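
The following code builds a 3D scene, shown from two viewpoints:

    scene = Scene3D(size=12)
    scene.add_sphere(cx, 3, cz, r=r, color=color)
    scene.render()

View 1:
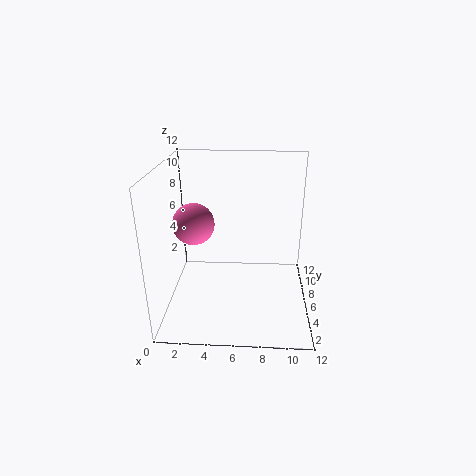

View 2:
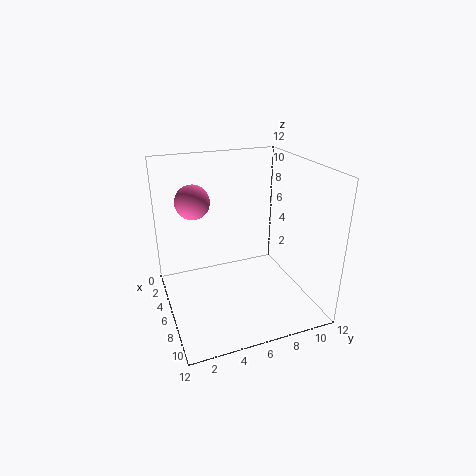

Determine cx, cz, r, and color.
cx = 3, cz = 8.5, r = 1.5, color = 'hotpink'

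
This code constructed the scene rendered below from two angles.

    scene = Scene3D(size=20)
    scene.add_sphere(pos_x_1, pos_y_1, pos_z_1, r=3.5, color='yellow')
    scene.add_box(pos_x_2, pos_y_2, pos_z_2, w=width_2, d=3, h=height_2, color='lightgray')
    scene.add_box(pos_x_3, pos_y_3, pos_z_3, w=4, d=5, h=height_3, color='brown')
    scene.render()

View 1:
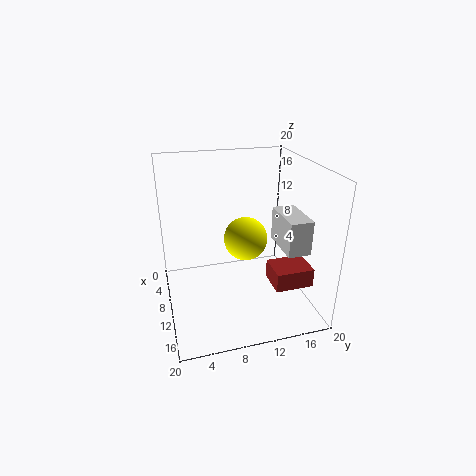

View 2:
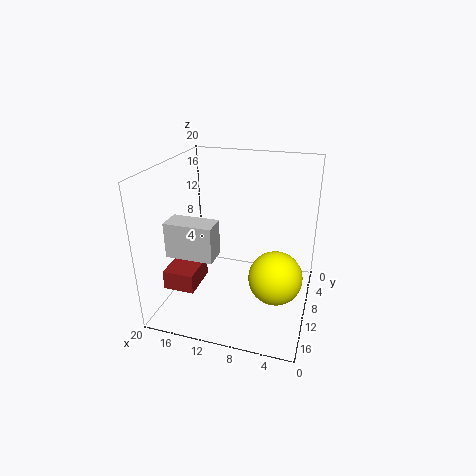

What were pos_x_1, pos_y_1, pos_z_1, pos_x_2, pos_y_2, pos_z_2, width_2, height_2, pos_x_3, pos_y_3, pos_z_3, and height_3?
pos_x_1 = 4, pos_y_1 = 13, pos_z_1 = 6.5, pos_x_2 = 11, pos_y_2 = 14.5, pos_z_2 = 10, width_2 = 6, height_2 = 4.5, pos_x_3 = 13.5, pos_y_3 = 13, pos_z_3 = 5.5, height_3 = 2.5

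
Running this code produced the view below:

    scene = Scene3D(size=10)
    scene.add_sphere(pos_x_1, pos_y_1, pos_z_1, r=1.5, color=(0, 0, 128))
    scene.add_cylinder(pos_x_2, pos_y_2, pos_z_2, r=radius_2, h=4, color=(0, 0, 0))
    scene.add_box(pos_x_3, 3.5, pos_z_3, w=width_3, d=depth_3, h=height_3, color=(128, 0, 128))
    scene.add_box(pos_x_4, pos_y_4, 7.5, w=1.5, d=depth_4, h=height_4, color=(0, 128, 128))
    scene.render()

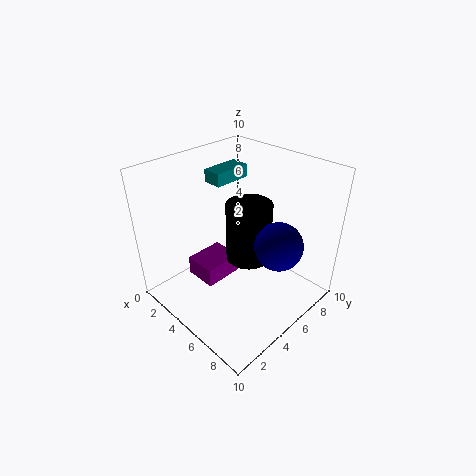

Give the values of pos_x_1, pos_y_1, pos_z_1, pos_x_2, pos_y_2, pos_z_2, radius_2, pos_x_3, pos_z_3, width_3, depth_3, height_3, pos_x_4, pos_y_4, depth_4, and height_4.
pos_x_1 = 8.5
pos_y_1 = 5
pos_z_1 = 6
pos_x_2 = 6
pos_y_2 = 5
pos_z_2 = 4
radius_2 = 1.5
pos_x_3 = 1
pos_z_3 = 0.5
width_3 = 2.5
depth_3 = 3
height_3 = 1.5
pos_x_4 = 0.5
pos_y_4 = 6
depth_4 = 3
height_4 = 1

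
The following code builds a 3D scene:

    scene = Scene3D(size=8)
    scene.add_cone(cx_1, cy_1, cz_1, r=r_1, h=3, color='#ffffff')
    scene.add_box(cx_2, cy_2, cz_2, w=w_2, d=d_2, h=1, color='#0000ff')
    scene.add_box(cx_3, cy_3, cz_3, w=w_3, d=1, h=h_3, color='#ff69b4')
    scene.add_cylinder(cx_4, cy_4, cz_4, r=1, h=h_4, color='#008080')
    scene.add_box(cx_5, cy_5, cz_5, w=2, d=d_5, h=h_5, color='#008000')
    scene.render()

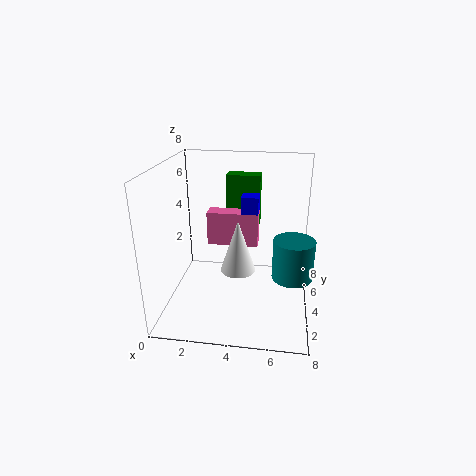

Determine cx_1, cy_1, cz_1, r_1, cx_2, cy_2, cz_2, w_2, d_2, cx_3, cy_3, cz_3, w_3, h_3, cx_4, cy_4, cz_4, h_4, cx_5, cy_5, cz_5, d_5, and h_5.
cx_1 = 4, cy_1 = 4, cz_1 = 2, r_1 = 1, cx_2 = 4, cy_2 = 5, cz_2 = 5, w_2 = 1, d_2 = 1, cx_3 = 2, cy_3 = 5, cz_3 = 3, w_3 = 3, h_3 = 2, cx_4 = 7, cy_4 = 2, cz_4 = 3, h_4 = 2, cx_5 = 3, cy_5 = 6, cz_5 = 4, d_5 = 1, h_5 = 3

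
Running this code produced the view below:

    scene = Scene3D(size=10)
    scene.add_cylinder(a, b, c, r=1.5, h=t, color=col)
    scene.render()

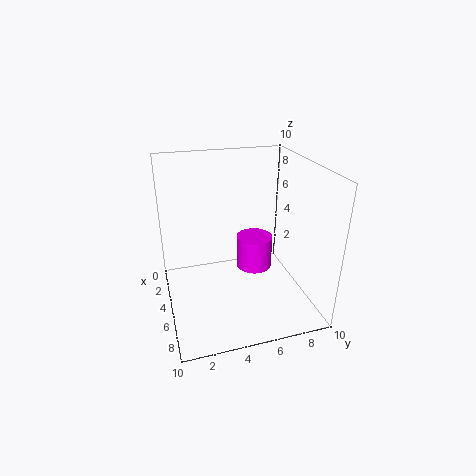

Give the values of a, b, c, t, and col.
a = 1.5; b = 7.5; c = 0.25; t = 2.75; col = 'magenta'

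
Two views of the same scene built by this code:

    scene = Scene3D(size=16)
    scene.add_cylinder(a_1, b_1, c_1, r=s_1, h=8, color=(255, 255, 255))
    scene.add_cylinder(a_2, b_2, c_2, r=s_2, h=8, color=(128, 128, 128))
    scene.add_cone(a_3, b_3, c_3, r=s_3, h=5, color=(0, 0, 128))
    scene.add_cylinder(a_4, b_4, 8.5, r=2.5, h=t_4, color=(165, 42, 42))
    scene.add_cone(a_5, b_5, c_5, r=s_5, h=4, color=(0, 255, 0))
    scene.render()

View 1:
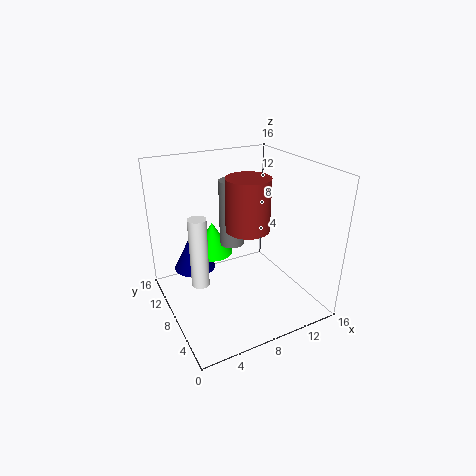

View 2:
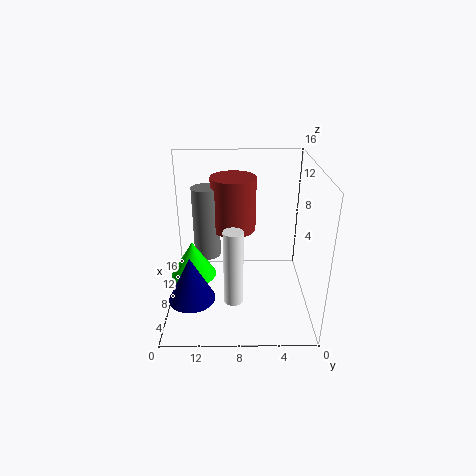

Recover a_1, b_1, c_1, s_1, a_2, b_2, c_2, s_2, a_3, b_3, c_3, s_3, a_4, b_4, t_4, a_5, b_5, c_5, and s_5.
a_1 = 3.5, b_1 = 8.5, c_1 = 3, s_1 = 1, a_2 = 9, b_2 = 11.5, c_2 = 5.5, s_2 = 1.5, a_3 = 4.5, b_3 = 13, c_3 = 2.5, s_3 = 2.5, a_4 = 9.5, b_4 = 8.5, t_4 = 6, a_5 = 7, b_5 = 13, c_5 = 4, s_5 = 2.5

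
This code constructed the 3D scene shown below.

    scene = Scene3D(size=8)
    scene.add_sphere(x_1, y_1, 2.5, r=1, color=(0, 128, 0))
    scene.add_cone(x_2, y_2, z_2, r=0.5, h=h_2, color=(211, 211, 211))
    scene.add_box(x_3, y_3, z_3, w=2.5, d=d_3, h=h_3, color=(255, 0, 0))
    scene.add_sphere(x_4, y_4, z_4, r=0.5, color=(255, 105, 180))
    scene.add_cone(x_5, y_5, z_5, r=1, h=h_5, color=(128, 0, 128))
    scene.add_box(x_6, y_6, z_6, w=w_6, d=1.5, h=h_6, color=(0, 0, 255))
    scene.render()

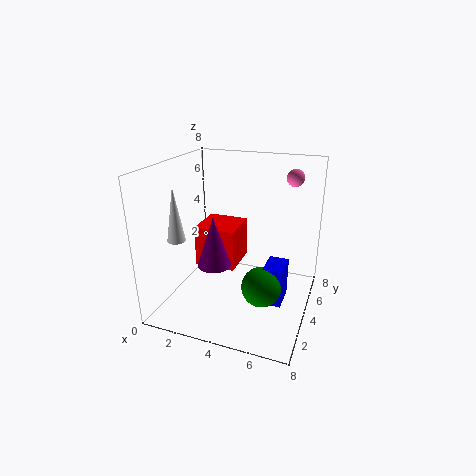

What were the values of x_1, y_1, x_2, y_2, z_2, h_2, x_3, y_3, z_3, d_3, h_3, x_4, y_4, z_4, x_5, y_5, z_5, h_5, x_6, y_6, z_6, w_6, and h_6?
x_1 = 6, y_1 = 2, x_2 = 1, y_2 = 2.5, z_2 = 4, h_2 = 3, x_3 = 1, y_3 = 4.5, z_3 = 1.5, d_3 = 2.5, h_3 = 2.5, x_4 = 6.5, y_4 = 6.5, z_4 = 7, x_5 = 2.5, y_5 = 4, z_5 = 2, h_5 = 3, x_6 = 6, y_6 = 2, z_6 = 1.5, w_6 = 1, h_6 = 2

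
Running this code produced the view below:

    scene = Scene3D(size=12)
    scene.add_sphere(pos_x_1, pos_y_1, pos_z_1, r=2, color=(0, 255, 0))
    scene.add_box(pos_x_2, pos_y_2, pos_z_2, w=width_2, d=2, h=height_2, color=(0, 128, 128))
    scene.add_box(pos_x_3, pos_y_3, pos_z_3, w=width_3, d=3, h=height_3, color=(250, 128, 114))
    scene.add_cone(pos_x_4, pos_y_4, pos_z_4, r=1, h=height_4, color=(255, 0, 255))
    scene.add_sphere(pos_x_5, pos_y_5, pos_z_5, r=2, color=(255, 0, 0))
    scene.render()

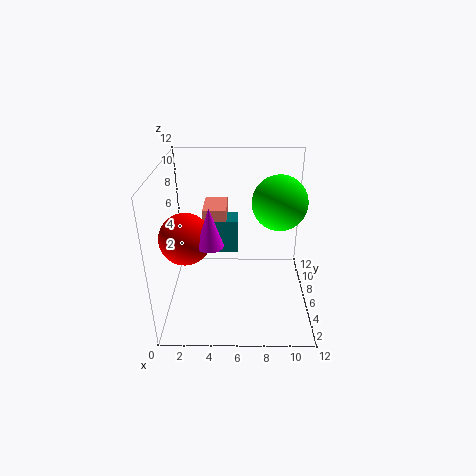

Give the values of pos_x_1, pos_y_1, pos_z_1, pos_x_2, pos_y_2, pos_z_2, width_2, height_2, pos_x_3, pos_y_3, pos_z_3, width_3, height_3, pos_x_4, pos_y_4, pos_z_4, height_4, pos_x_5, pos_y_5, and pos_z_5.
pos_x_1 = 9; pos_y_1 = 4; pos_z_1 = 10; pos_x_2 = 3; pos_y_2 = 7; pos_z_2 = 4; width_2 = 3; height_2 = 3; pos_x_3 = 3; pos_y_3 = 7; pos_z_3 = 4; width_3 = 2; height_3 = 4; pos_x_4 = 4; pos_y_4 = 3; pos_z_4 = 7; height_4 = 3; pos_x_5 = 2; pos_y_5 = 4; pos_z_5 = 7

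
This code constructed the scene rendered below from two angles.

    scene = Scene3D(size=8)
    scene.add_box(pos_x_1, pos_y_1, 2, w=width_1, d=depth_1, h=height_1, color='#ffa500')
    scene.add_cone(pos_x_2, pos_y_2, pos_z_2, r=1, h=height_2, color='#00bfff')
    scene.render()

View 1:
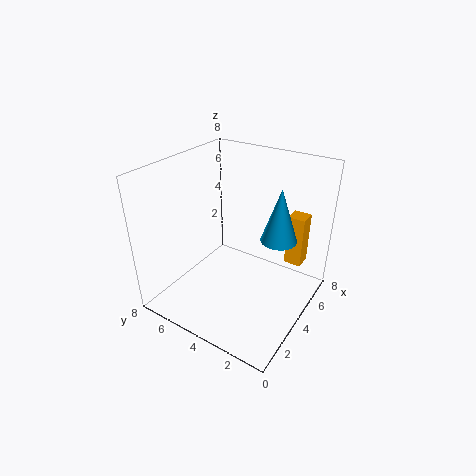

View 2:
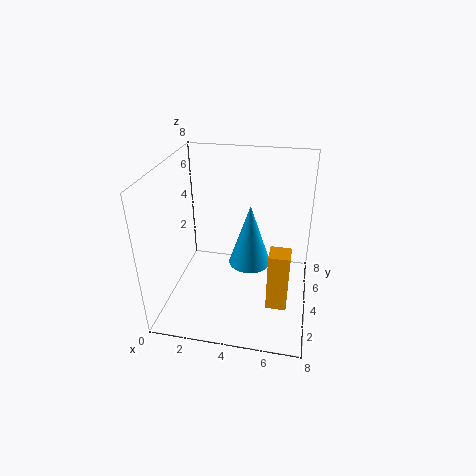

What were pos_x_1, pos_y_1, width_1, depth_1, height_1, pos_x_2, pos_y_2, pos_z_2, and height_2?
pos_x_1 = 6, pos_y_1 = 1, width_1 = 1, depth_1 = 1, height_1 = 3, pos_x_2 = 5, pos_y_2 = 2, pos_z_2 = 4, height_2 = 3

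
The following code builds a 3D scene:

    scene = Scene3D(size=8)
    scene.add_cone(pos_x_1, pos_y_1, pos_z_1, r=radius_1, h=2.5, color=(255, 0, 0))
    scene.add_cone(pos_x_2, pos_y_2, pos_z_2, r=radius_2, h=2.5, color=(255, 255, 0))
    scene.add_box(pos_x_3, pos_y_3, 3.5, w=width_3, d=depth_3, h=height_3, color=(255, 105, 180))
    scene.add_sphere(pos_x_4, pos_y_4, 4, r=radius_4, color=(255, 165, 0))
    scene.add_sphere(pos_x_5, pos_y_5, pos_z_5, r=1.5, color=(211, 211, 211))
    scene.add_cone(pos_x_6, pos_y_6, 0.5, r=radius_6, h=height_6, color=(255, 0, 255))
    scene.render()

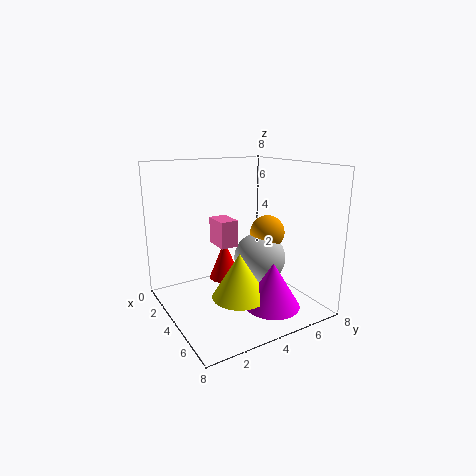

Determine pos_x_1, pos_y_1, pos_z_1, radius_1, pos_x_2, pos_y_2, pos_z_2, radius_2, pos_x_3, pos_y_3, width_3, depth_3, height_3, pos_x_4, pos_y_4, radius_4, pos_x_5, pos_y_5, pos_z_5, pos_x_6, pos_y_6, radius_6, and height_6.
pos_x_1 = 1.5; pos_y_1 = 4.5; pos_z_1 = 0.5; radius_1 = 1; pos_x_2 = 5; pos_y_2 = 3.5; pos_z_2 = 1; radius_2 = 1.5; pos_x_3 = 2.5; pos_y_3 = 3; width_3 = 1.5; depth_3 = 1; height_3 = 1.5; pos_x_4 = 4; pos_y_4 = 6; radius_4 = 1; pos_x_5 = 4; pos_y_5 = 5.5; pos_z_5 = 2.5; pos_x_6 = 6; pos_y_6 = 5; radius_6 = 1.5; height_6 = 2.5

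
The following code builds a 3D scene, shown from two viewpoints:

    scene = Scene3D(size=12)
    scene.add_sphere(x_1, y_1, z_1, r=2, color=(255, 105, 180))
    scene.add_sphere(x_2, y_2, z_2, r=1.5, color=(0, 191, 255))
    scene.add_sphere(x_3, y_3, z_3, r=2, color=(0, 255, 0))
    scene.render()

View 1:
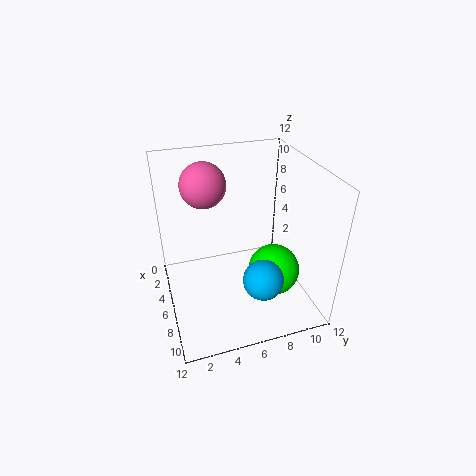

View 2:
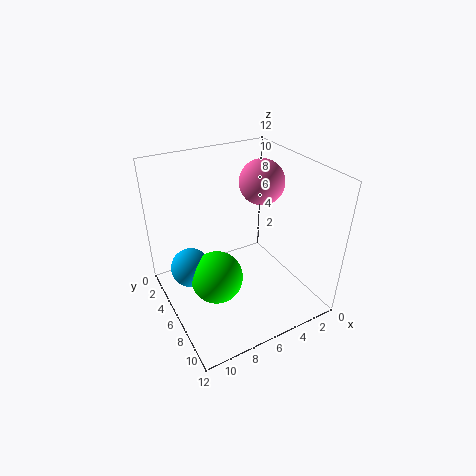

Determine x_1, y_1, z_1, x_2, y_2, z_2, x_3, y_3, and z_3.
x_1 = 2.5, y_1 = 4, z_1 = 9.5, x_2 = 10.5, y_2 = 6.5, z_2 = 5, x_3 = 9, y_3 = 8, z_3 = 4.5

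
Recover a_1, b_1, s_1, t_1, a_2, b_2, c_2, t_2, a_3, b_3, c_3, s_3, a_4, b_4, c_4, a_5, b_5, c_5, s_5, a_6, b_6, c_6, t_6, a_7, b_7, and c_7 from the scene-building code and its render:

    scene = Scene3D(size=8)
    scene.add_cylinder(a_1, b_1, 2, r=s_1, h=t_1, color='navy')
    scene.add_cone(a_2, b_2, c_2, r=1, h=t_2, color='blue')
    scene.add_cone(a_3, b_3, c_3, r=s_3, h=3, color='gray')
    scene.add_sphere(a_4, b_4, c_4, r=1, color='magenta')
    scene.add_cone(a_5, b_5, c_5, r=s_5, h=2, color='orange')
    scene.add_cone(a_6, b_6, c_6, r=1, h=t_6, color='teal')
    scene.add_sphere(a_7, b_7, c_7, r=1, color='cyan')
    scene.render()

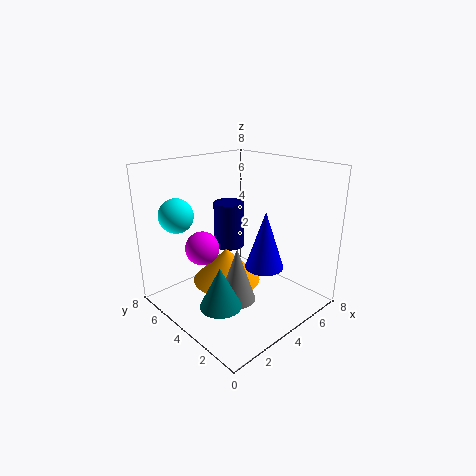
a_1 = 6, b_1 = 7, s_1 = 1, t_1 = 3, a_2 = 4, b_2 = 2, c_2 = 3, t_2 = 3, a_3 = 3, b_3 = 3, c_3 = 1, s_3 = 1, a_4 = 3, b_4 = 6, c_4 = 3, a_5 = 4, b_5 = 5, c_5 = 1, s_5 = 2, a_6 = 1, b_6 = 2, c_6 = 2, t_6 = 2, a_7 = 2, b_7 = 7, c_7 = 5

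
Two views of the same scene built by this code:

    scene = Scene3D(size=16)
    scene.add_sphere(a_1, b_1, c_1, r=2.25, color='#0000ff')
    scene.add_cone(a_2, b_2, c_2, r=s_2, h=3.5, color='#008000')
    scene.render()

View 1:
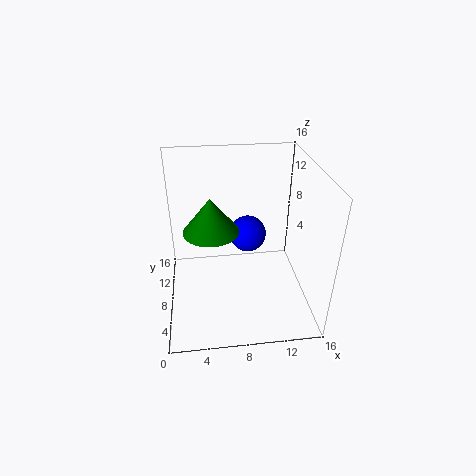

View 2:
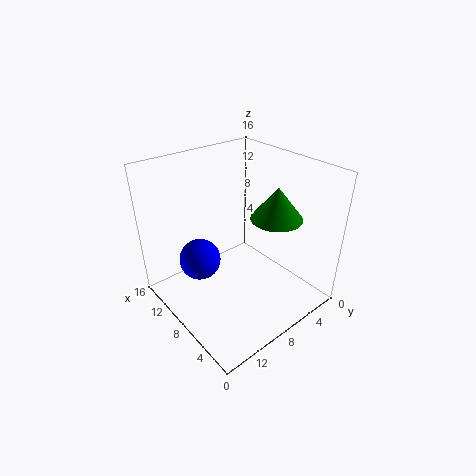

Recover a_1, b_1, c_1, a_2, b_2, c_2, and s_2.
a_1 = 9.75, b_1 = 12, c_1 = 6, a_2 = 5, b_2 = 5.25, c_2 = 10.75, s_2 = 2.75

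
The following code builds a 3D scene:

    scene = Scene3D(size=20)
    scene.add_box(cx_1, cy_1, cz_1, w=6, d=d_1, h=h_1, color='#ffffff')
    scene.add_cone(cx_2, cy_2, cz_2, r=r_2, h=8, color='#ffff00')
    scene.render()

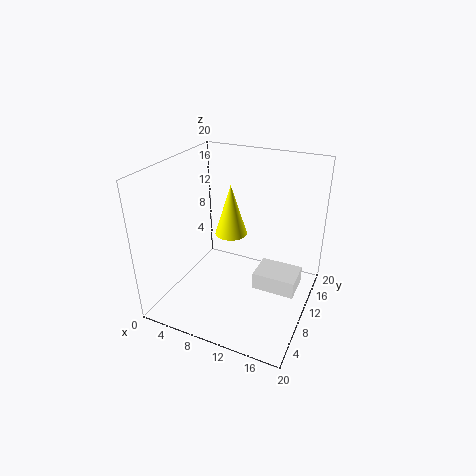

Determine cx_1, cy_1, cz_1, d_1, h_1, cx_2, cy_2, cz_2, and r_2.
cx_1 = 12.5, cy_1 = 9.5, cz_1 = 2.5, d_1 = 4.5, h_1 = 2.5, cx_2 = 6.5, cy_2 = 15, cz_2 = 7.5, r_2 = 2.5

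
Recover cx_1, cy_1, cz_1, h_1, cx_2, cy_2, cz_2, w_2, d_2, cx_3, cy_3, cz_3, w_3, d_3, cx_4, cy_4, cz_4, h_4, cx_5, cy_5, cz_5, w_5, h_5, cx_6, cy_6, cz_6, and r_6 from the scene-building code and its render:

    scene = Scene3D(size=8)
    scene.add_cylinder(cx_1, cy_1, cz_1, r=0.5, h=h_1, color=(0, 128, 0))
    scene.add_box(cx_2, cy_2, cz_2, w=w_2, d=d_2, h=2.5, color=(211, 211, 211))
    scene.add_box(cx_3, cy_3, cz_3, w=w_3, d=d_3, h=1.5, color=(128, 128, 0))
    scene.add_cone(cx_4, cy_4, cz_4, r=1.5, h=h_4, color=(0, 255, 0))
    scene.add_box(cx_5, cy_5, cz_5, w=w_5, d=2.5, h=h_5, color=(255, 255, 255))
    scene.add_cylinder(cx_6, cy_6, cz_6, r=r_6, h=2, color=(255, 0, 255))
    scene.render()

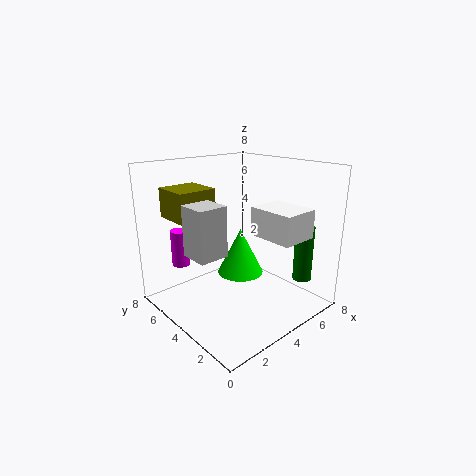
cx_1 = 6
cy_1 = 1
cz_1 = 2
h_1 = 3
cx_2 = 0.5
cy_2 = 2.5
cz_2 = 4
w_2 = 1.5
d_2 = 1.5
cx_3 = 0.5
cy_3 = 4
cz_3 = 5.5
w_3 = 2
d_3 = 2
cx_4 = 6
cy_4 = 6
cz_4 = 0.5
h_4 = 3
cx_5 = 4
cy_5 = 0.5
cz_5 = 4.5
w_5 = 2
h_5 = 1.5
cx_6 = 1.5
cy_6 = 6
cz_6 = 2.5
r_6 = 0.5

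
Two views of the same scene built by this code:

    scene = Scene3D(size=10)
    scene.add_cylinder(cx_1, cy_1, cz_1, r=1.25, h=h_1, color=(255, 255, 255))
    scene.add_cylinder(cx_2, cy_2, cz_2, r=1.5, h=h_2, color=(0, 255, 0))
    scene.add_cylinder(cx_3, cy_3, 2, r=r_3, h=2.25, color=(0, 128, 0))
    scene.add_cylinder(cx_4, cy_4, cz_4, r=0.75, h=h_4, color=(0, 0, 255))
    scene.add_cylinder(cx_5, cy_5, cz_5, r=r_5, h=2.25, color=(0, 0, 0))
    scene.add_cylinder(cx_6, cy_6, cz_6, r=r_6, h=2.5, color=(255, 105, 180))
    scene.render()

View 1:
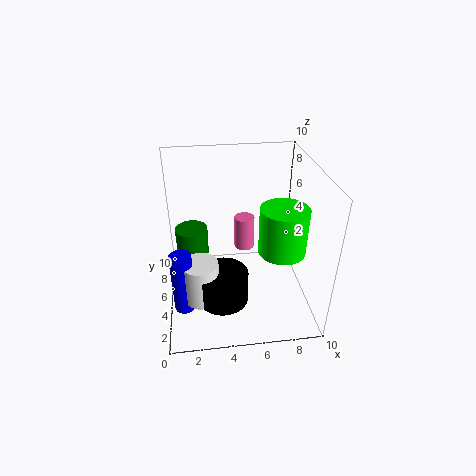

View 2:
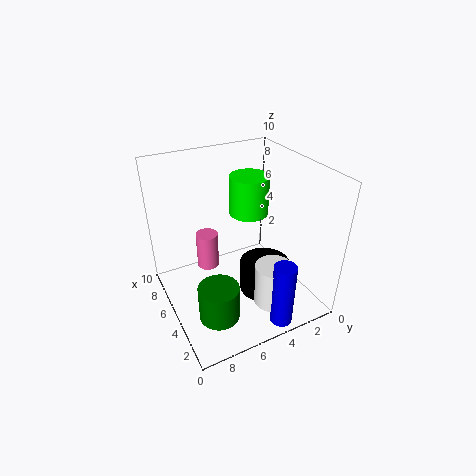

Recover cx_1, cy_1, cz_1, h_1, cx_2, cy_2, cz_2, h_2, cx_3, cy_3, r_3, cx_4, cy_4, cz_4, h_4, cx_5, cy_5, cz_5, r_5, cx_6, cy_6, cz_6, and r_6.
cx_1 = 2.25; cy_1 = 3.75; cz_1 = 1; h_1 = 3; cx_2 = 7.5; cy_2 = 2.75; cz_2 = 5.25; h_2 = 3; cx_3 = 1.75; cy_3 = 8; r_3 = 1.25; cx_4 = 1; cy_4 = 3.75; cz_4 = 0.25; h_4 = 4.5; cx_5 = 3.75; cy_5 = 3.5; cz_5 = 1; r_5 = 1.75; cx_6 = 5.75; cy_6 = 7; cz_6 = 3; r_6 = 0.75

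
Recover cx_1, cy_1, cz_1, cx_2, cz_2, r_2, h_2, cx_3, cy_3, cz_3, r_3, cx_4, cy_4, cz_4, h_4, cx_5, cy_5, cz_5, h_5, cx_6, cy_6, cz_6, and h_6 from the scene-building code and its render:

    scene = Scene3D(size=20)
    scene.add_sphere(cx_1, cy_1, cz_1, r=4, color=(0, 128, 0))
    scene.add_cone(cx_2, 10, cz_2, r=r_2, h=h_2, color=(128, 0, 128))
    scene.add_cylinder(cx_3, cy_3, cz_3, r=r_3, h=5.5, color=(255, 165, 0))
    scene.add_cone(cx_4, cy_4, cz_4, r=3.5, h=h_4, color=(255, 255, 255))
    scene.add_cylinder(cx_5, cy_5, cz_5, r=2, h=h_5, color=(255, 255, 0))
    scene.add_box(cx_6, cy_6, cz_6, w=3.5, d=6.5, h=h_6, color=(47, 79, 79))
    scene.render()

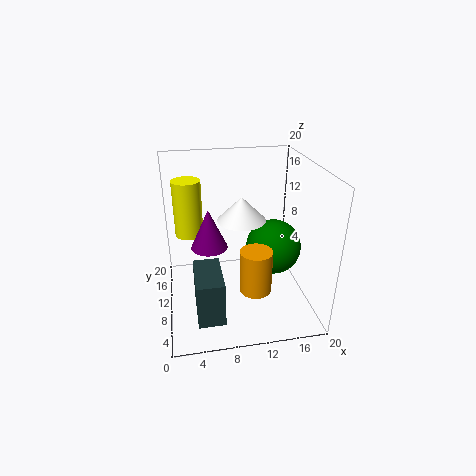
cx_1 = 15.5
cy_1 = 11
cz_1 = 7.5
cx_2 = 6
cz_2 = 9
r_2 = 2.5
h_2 = 5.5
cx_3 = 11
cy_3 = 3.5
cz_3 = 6
r_3 = 2
cx_4 = 11
cy_4 = 12.5
cz_4 = 11.5
h_4 = 3.5
cx_5 = 3.5
cy_5 = 13.5
cz_5 = 9.5
h_5 = 8
cx_6 = 3.5
cy_6 = 2
cz_6 = 2
h_6 = 6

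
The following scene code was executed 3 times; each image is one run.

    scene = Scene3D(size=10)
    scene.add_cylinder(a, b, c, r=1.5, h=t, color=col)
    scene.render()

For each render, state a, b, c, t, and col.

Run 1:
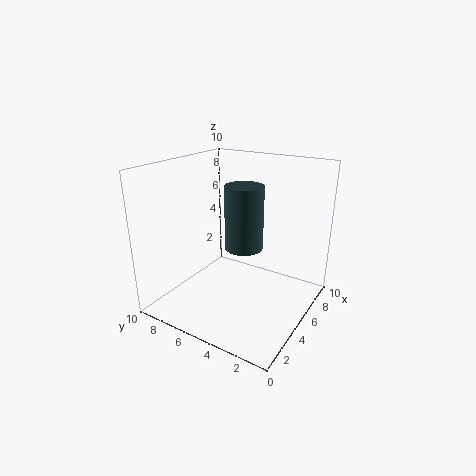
a = 7.5, b = 6, c = 3, t = 5, col = 'darkslategray'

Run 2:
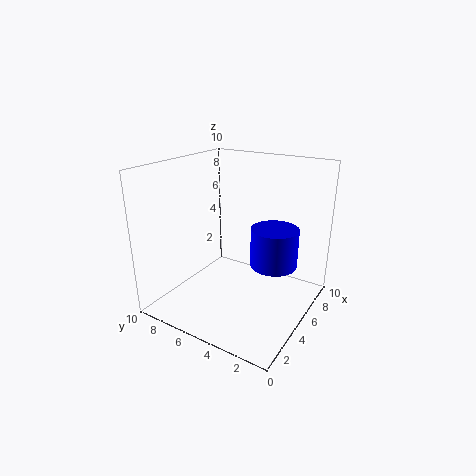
a = 4.5, b = 2, c = 4, t = 2.5, col = 'blue'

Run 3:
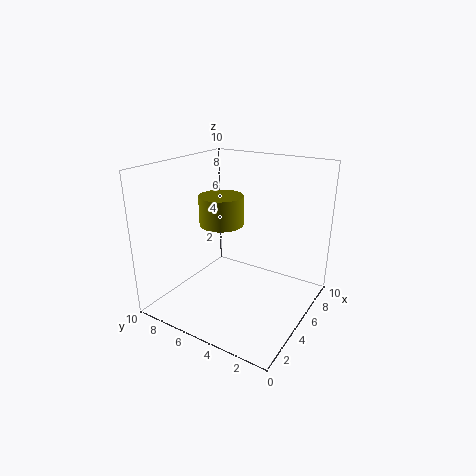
a = 4.5, b = 6, c = 6, t = 2, col = 'olive'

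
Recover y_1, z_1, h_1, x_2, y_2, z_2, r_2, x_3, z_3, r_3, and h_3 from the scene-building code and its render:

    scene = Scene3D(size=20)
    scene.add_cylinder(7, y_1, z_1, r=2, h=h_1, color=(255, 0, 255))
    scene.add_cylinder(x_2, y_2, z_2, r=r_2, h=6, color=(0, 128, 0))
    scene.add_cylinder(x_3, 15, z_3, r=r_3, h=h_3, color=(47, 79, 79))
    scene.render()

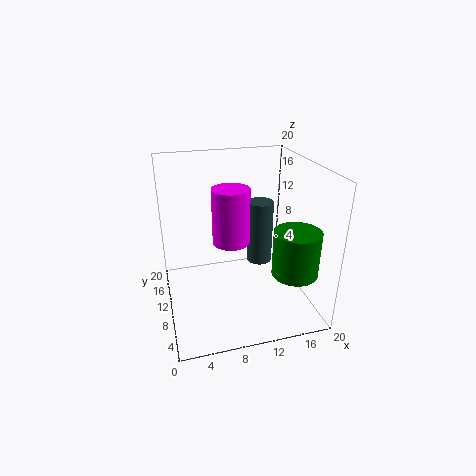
y_1 = 2
z_1 = 14
h_1 = 6
x_2 = 16
y_2 = 4
z_2 = 7
r_2 = 3
x_3 = 15
z_3 = 3
r_3 = 2
h_3 = 10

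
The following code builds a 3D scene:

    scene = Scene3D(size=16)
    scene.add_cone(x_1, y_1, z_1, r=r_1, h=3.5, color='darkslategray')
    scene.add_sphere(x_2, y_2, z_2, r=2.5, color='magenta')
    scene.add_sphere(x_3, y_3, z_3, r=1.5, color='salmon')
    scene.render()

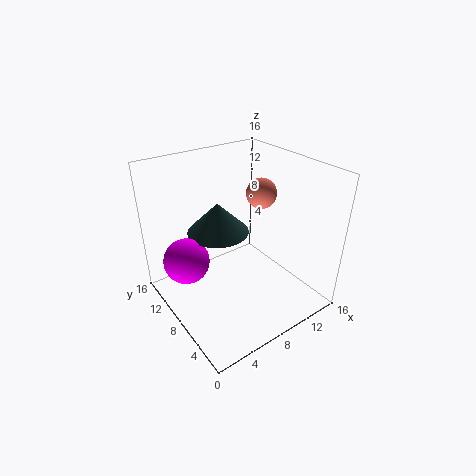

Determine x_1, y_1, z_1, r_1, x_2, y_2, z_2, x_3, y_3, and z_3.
x_1 = 7
y_1 = 10.5
z_1 = 8
r_1 = 3.5
x_2 = 2.5
y_2 = 10
z_2 = 6
x_3 = 9
y_3 = 5.5
z_3 = 14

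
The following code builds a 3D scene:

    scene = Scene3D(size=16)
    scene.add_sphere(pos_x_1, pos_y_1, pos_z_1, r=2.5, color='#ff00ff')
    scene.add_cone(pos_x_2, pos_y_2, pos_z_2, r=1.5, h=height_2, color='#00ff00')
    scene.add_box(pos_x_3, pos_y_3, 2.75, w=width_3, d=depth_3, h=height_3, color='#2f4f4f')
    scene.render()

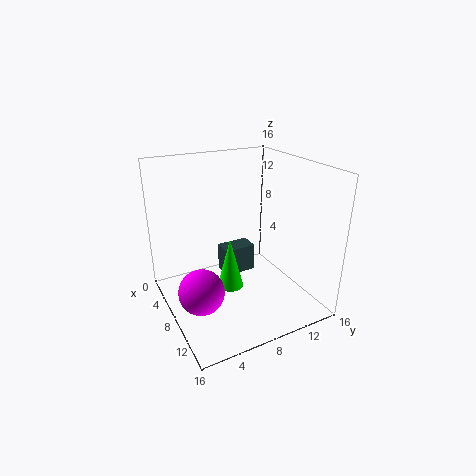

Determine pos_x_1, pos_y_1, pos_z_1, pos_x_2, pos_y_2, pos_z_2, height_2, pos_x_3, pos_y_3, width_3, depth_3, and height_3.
pos_x_1 = 9
pos_y_1 = 3
pos_z_1 = 3
pos_x_2 = 7.5
pos_y_2 = 7.25
pos_z_2 = 1.75
height_2 = 6
pos_x_3 = 4.75
pos_y_3 = 7
width_3 = 2.25
depth_3 = 3.75
height_3 = 3.25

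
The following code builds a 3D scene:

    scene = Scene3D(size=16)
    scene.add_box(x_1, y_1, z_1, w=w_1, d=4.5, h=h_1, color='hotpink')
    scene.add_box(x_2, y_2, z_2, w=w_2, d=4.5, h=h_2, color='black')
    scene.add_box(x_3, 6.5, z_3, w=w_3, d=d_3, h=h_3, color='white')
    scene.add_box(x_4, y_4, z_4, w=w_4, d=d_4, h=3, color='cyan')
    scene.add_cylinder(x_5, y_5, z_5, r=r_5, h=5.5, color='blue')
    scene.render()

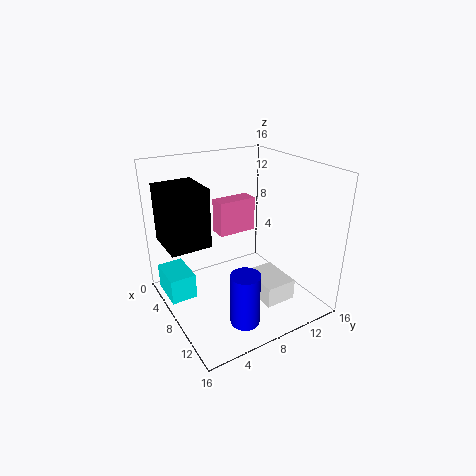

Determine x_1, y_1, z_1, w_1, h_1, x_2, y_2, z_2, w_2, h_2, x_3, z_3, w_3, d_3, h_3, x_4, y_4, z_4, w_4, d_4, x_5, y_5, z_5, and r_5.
x_1 = 4; y_1 = 7; z_1 = 7.5; w_1 = 2; h_1 = 4; x_2 = 2.5; y_2 = 0.5; z_2 = 7.5; w_2 = 5; h_2 = 6.5; x_3 = 12; z_3 = 4.5; w_3 = 4; d_3 = 3; h_3 = 2; x_4 = 1.5; y_4 = 0.5; z_4 = 0.5; w_4 = 4.5; d_4 = 3; x_5 = 13.5; y_5 = 5.5; z_5 = 1.5; r_5 = 1.5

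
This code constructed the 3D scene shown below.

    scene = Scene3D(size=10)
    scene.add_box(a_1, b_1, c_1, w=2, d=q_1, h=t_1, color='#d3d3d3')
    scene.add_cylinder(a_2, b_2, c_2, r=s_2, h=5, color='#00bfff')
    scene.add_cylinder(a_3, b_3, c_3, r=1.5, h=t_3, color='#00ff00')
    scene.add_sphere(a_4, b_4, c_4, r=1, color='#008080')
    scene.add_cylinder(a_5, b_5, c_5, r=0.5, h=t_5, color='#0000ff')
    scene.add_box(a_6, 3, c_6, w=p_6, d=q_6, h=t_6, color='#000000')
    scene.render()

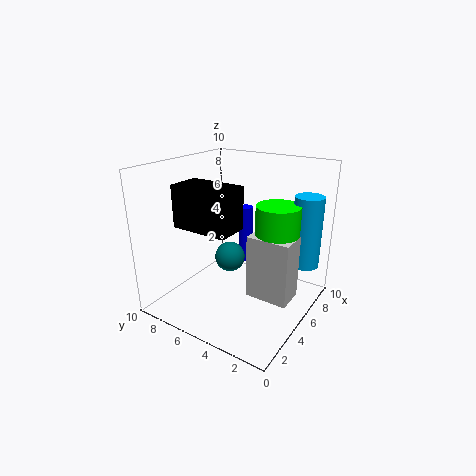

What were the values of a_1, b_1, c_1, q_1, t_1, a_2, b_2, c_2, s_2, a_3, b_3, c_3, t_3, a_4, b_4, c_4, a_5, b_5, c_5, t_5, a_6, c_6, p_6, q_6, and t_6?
a_1 = 4.5, b_1 = 1, c_1 = 1, q_1 = 3, t_1 = 4.5, a_2 = 7.5, b_2 = 1, c_2 = 3, s_2 = 1, a_3 = 6, b_3 = 2.5, c_3 = 3, t_3 = 4.5, a_4 = 4, b_4 = 5, c_4 = 4, a_5 = 6, b_5 = 5, c_5 = 3, t_5 = 4, a_6 = 0.5, c_6 = 7, p_6 = 2, q_6 = 3.5, t_6 = 2.5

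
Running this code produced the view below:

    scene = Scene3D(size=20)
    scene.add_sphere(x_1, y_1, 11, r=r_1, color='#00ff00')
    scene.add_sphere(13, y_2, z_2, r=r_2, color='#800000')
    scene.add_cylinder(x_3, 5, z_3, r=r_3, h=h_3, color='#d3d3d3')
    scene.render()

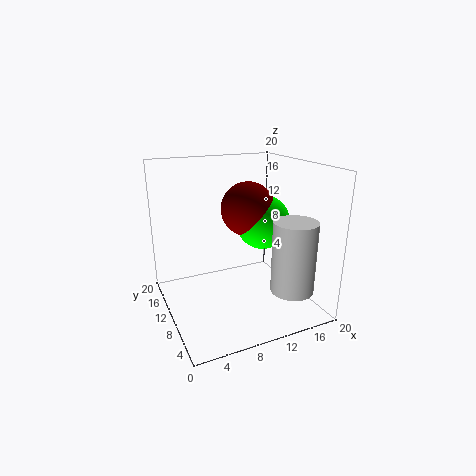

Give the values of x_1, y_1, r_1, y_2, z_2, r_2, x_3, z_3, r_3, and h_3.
x_1 = 15
y_1 = 12
r_1 = 4
y_2 = 13
z_2 = 13
r_2 = 4
x_3 = 16
z_3 = 3
r_3 = 3
h_3 = 10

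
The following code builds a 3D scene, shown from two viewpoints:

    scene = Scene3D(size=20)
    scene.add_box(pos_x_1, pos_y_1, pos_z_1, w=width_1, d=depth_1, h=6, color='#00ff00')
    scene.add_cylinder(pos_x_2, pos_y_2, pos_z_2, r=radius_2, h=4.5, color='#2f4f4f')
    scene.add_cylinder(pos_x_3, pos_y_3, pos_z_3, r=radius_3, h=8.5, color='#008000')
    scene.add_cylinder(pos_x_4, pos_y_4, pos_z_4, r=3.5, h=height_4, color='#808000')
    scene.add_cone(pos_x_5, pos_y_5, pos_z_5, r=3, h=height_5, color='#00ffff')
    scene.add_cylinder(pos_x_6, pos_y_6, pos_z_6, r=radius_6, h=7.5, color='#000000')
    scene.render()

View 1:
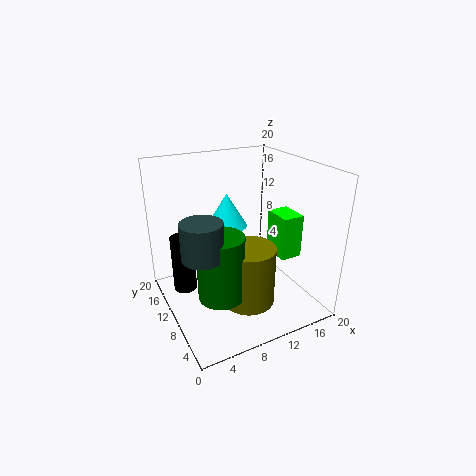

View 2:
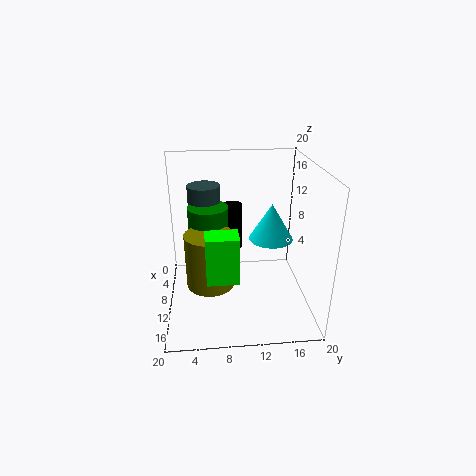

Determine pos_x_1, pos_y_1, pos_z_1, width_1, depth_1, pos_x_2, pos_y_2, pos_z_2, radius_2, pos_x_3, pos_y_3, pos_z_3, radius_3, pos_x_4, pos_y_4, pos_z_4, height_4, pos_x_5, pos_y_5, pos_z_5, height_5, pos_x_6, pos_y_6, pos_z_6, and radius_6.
pos_x_1 = 14.5; pos_y_1 = 5.5; pos_z_1 = 7.5; width_1 = 3; depth_1 = 4; pos_x_2 = 3; pos_y_2 = 5.5; pos_z_2 = 11; radius_2 = 2.5; pos_x_3 = 5.5; pos_y_3 = 6; pos_z_3 = 4.5; radius_3 = 3; pos_x_4 = 9.5; pos_y_4 = 6; pos_z_4 = 2.5; height_4 = 8; pos_x_5 = 10.5; pos_y_5 = 14.5; pos_z_5 = 10; height_5 = 5; pos_x_6 = 2; pos_y_6 = 10; pos_z_6 = 4.5; radius_6 = 1.5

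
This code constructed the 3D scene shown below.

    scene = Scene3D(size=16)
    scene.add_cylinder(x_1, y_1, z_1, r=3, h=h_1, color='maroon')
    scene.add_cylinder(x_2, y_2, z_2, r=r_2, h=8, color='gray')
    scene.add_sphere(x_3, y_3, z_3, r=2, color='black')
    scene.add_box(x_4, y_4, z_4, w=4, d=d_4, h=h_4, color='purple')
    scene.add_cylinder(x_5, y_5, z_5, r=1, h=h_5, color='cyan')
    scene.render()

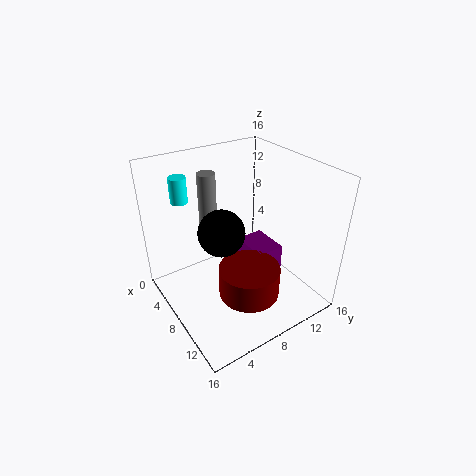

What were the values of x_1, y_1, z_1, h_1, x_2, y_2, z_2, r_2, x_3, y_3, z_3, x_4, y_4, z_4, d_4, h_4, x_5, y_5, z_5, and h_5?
x_1 = 13
y_1 = 6
z_1 = 5
h_1 = 3
x_2 = 5
y_2 = 6
z_2 = 7
r_2 = 1
x_3 = 13
y_3 = 3
z_3 = 13
x_4 = 8
y_4 = 8
z_4 = 5
d_4 = 3
h_4 = 3
x_5 = 2
y_5 = 4
z_5 = 11
h_5 = 3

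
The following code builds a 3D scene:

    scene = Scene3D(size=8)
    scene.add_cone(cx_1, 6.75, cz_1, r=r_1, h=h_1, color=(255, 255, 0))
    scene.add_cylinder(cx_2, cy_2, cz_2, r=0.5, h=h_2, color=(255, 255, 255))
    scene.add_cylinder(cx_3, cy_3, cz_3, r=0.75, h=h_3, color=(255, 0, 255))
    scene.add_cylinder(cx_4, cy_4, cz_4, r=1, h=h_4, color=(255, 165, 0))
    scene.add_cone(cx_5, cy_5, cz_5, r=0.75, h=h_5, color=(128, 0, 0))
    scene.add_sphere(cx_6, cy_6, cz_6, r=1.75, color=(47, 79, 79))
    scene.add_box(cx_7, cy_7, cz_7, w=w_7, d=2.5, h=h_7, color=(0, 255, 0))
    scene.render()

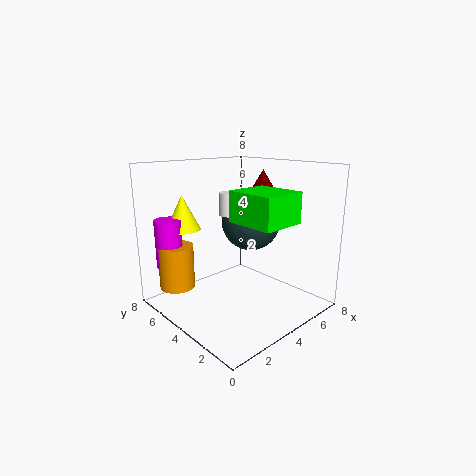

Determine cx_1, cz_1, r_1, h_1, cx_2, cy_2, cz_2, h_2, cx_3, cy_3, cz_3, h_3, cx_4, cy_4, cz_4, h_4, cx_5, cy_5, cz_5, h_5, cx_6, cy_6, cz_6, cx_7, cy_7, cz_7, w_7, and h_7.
cx_1 = 2.25; cz_1 = 4.25; r_1 = 1; h_1 = 2; cx_2 = 3.75; cy_2 = 4.5; cz_2 = 5.25; h_2 = 1.25; cx_3 = 1.25; cy_3 = 6.75; cz_3 = 2.25; h_3 = 2.75; cx_4 = 1.5; cy_4 = 6.5; cz_4 = 1; h_4 = 2.5; cx_5 = 6.75; cy_5 = 4.75; cz_5 = 6.25; h_5 = 1.25; cx_6 = 5.75; cy_6 = 4.75; cz_6 = 4.5; cx_7 = 2.25; cy_7 = 0.25; cz_7 = 5.5; w_7 = 2.25; h_7 = 1.5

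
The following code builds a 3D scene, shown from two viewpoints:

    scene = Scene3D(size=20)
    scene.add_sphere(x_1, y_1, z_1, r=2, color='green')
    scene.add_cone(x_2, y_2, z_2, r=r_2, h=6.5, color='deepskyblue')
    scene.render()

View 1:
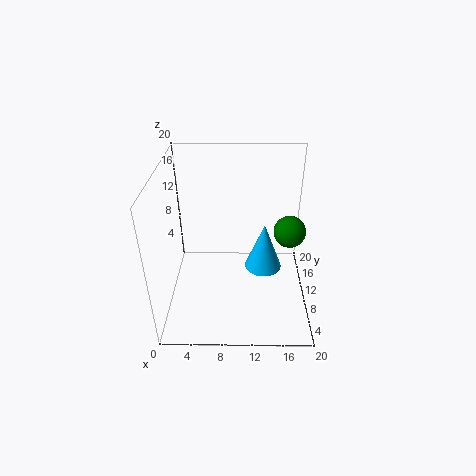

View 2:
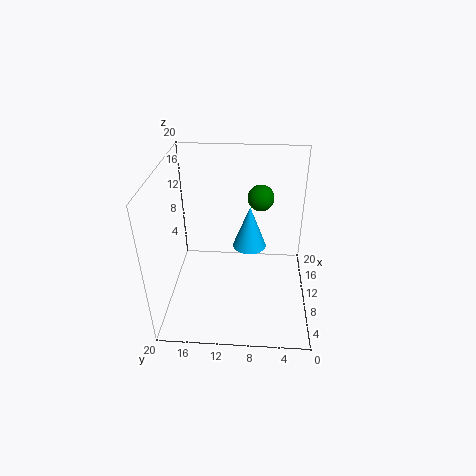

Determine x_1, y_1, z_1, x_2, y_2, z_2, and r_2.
x_1 = 16.5; y_1 = 7; z_1 = 13; x_2 = 13.5; y_2 = 8.5; z_2 = 6.5; r_2 = 2.5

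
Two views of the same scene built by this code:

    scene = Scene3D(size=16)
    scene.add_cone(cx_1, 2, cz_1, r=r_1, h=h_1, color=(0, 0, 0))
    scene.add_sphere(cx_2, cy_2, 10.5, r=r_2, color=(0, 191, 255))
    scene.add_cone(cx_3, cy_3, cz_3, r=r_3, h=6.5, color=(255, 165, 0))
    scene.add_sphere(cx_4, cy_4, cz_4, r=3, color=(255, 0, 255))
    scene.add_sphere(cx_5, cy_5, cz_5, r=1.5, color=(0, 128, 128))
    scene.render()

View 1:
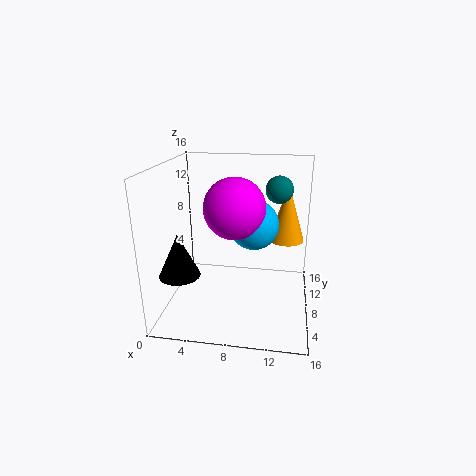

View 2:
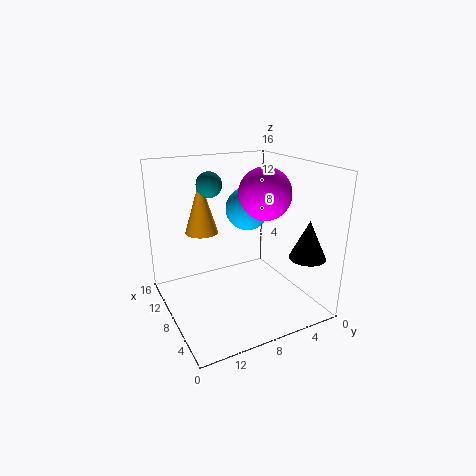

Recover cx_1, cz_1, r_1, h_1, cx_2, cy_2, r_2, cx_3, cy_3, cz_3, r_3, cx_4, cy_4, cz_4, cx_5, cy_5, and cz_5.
cx_1 = 3.25, cz_1 = 6.25, r_1 = 2, h_1 = 4.25, cx_2 = 10, cy_2 = 5.75, r_2 = 2.5, cx_3 = 13.25, cy_3 = 10.25, cz_3 = 7.25, r_3 = 2, cx_4 = 8.25, cy_4 = 4.5, cz_4 = 12.5, cx_5 = 12.25, cy_5 = 9.5, cz_5 = 13.25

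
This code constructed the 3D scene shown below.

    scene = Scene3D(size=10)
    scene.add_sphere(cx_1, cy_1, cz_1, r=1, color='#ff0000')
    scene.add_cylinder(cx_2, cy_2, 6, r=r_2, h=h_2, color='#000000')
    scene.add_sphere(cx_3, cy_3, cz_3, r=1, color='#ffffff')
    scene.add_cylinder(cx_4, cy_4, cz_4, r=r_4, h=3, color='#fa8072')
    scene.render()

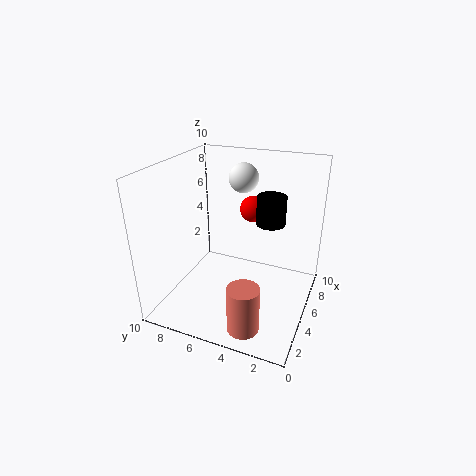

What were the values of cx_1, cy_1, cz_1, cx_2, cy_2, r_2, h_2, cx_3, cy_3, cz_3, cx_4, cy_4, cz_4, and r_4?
cx_1 = 8, cy_1 = 5, cz_1 = 6, cx_2 = 6, cy_2 = 3, r_2 = 1, h_2 = 2, cx_3 = 6, cy_3 = 5, cz_3 = 9, cx_4 = 1, cy_4 = 3, cz_4 = 1, r_4 = 1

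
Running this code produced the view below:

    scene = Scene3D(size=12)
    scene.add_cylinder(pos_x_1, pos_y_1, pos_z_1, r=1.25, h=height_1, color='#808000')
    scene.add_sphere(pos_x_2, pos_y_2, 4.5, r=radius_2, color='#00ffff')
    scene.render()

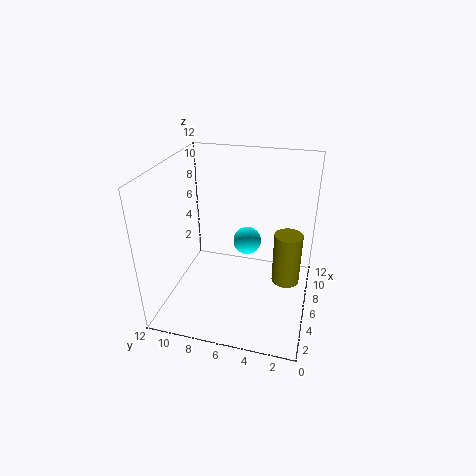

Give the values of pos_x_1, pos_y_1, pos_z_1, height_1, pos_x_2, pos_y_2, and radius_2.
pos_x_1 = 8
pos_y_1 = 2
pos_z_1 = 1
height_1 = 4.75
pos_x_2 = 8.25
pos_y_2 = 5.75
radius_2 = 1.25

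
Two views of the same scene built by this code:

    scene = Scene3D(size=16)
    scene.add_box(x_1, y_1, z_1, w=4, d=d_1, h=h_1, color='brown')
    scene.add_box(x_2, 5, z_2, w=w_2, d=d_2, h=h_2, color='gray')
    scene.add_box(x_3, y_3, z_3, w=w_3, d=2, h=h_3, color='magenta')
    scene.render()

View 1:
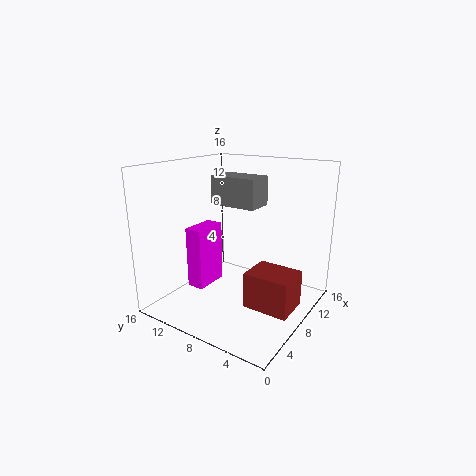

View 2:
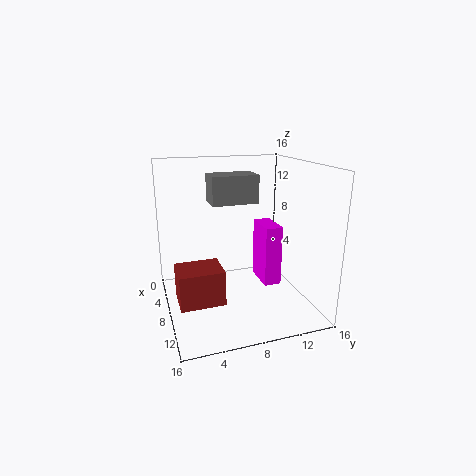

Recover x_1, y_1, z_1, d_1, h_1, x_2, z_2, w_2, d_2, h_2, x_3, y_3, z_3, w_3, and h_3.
x_1 = 6; y_1 = 1; z_1 = 1; d_1 = 5; h_1 = 4; x_2 = 6; z_2 = 12; w_2 = 3; d_2 = 5; h_2 = 3; x_3 = 5; y_3 = 11; z_3 = 2; w_3 = 4; h_3 = 7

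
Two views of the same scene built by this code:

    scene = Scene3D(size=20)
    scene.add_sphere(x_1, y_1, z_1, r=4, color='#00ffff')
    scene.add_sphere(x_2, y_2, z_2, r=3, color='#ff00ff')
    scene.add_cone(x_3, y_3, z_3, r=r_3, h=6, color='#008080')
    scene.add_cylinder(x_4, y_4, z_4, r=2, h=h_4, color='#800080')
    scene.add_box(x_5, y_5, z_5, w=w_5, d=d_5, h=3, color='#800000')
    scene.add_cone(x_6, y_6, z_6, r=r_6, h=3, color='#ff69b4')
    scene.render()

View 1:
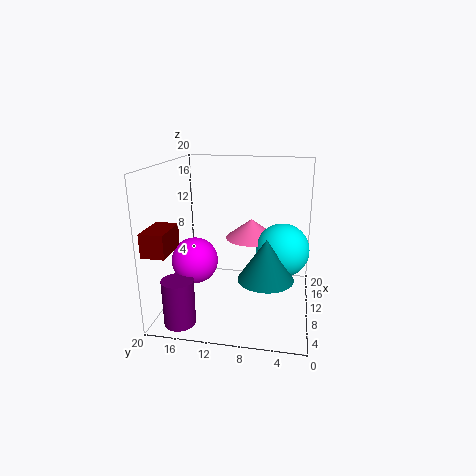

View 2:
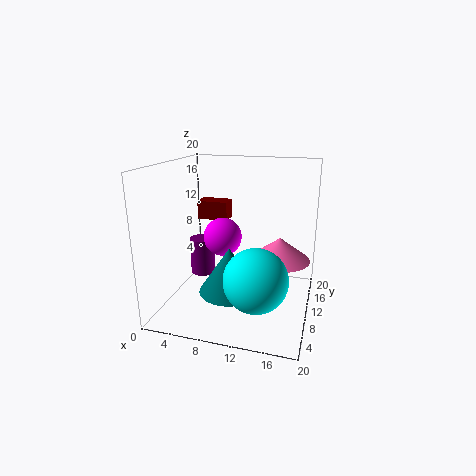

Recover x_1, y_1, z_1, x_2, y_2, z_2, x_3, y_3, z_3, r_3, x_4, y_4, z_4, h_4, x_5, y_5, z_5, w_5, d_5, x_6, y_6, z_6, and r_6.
x_1 = 14
y_1 = 4
z_1 = 7
x_2 = 6
y_2 = 15
z_2 = 8
x_3 = 10
y_3 = 6
z_3 = 4
r_3 = 4
x_4 = 2
y_4 = 16
z_4 = 1
h_4 = 6
x_5 = 1
y_5 = 17
z_5 = 10
w_5 = 5
d_5 = 3
x_6 = 16
y_6 = 9
z_6 = 8
r_6 = 4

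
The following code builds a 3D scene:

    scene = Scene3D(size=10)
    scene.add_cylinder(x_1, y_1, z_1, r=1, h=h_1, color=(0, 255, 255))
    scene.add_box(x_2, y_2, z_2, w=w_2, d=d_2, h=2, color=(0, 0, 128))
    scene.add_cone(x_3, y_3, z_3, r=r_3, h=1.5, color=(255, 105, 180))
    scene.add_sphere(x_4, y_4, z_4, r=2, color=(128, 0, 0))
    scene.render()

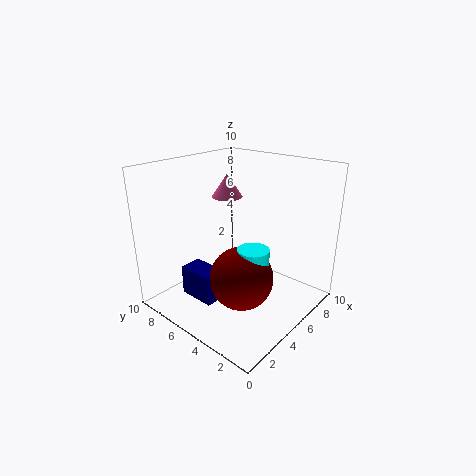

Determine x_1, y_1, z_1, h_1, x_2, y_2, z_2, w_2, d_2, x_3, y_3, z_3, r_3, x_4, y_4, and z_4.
x_1 = 3.5
y_1 = 2.5
z_1 = 3.5
h_1 = 2
x_2 = 1.5
y_2 = 4.5
z_2 = 1.5
w_2 = 1.5
d_2 = 2.5
x_3 = 4.5
y_3 = 5.5
z_3 = 8
r_3 = 1
x_4 = 3
y_4 = 3
z_4 = 3.5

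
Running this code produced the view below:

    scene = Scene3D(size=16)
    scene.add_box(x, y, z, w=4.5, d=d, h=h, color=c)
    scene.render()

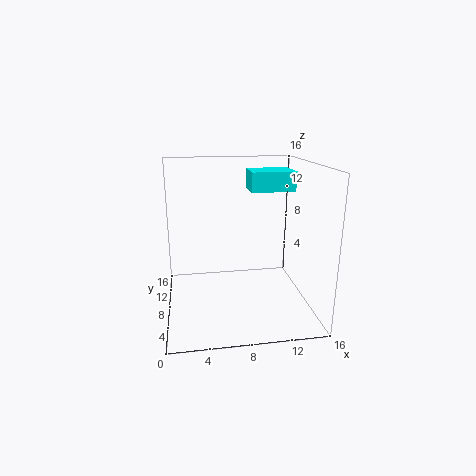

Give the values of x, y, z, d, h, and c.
x = 9; y = 5.5; z = 13.5; d = 3.5; h = 2; c = 'cyan'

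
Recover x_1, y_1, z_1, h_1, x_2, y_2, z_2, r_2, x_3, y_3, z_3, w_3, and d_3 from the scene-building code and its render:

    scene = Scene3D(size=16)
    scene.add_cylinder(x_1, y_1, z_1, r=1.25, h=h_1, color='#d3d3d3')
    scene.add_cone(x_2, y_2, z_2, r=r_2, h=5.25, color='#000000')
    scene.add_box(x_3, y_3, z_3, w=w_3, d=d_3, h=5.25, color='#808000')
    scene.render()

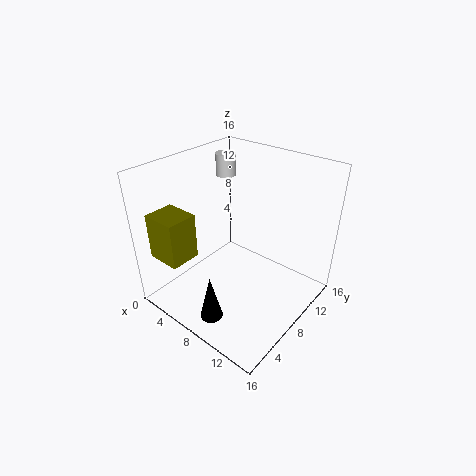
x_1 = 1.75, y_1 = 13.25, z_1 = 12.25, h_1 = 2.75, x_2 = 8.25, y_2 = 3, z_2 = 0.25, r_2 = 1.25, x_3 = 0.25, y_3 = 1.75, z_3 = 5.5, w_3 = 4, d_3 = 3.5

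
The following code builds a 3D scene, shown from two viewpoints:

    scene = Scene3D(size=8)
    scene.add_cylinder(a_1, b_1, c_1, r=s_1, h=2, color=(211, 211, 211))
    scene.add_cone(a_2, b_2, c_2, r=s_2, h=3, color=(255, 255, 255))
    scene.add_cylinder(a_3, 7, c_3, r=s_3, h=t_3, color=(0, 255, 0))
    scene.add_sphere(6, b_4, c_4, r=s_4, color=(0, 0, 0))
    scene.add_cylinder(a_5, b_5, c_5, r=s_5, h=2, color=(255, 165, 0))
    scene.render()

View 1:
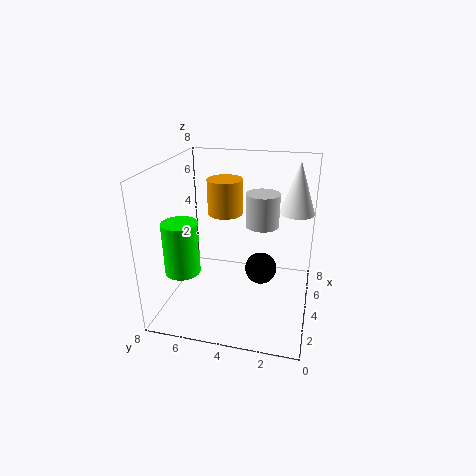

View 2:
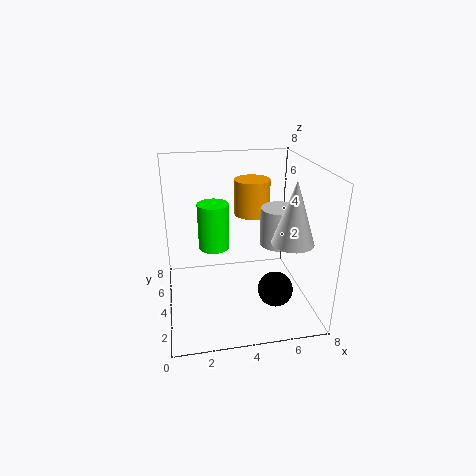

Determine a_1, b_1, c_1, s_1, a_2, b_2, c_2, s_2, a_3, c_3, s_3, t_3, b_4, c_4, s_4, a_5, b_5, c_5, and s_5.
a_1 = 6; b_1 = 3; c_1 = 4; s_1 = 1; a_2 = 6; b_2 = 1; c_2 = 5; s_2 = 1; a_3 = 3; c_3 = 2; s_3 = 1; t_3 = 3; b_4 = 3; c_4 = 1; s_4 = 1; a_5 = 5; b_5 = 5; c_5 = 5; s_5 = 1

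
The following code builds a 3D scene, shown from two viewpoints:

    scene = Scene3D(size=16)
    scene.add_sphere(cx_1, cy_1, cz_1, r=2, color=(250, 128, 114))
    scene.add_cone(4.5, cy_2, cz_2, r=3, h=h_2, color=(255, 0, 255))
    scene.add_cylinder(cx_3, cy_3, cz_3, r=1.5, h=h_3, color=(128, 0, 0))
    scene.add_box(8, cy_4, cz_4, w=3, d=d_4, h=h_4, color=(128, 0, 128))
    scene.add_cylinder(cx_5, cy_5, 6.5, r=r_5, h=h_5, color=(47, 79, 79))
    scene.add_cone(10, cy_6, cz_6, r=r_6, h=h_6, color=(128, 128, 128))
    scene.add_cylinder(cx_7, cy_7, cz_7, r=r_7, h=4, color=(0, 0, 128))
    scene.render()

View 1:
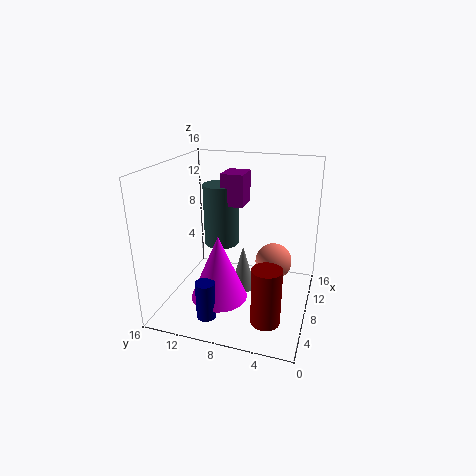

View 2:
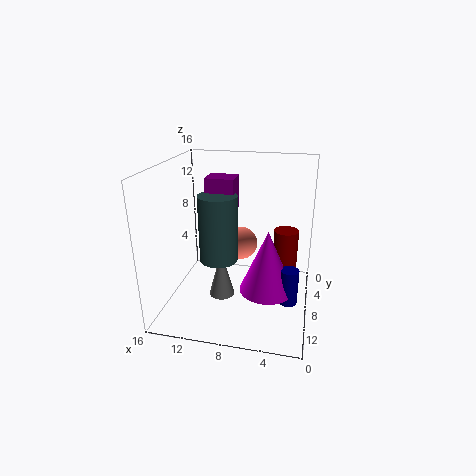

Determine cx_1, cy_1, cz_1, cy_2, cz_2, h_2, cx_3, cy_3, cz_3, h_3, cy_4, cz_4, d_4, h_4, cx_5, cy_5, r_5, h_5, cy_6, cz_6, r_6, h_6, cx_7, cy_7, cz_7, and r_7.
cx_1 = 8.5, cy_1 = 4, cz_1 = 5.5, cy_2 = 9, cz_2 = 2.5, h_2 = 7, cx_3 = 3, cy_3 = 3.5, cz_3 = 1.5, h_3 = 6, cy_4 = 7.5, cz_4 = 11.5, d_4 = 2.5, h_4 = 3.5, cx_5 = 9.5, cy_5 = 10.5, r_5 = 2, h_5 = 7, cy_6 = 8, cz_6 = 0.5, r_6 = 1.5, h_6 = 5.5, cx_7 = 2, cy_7 = 9.5, cz_7 = 1.5, r_7 = 1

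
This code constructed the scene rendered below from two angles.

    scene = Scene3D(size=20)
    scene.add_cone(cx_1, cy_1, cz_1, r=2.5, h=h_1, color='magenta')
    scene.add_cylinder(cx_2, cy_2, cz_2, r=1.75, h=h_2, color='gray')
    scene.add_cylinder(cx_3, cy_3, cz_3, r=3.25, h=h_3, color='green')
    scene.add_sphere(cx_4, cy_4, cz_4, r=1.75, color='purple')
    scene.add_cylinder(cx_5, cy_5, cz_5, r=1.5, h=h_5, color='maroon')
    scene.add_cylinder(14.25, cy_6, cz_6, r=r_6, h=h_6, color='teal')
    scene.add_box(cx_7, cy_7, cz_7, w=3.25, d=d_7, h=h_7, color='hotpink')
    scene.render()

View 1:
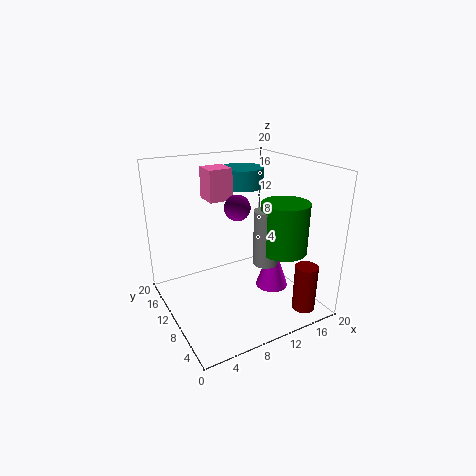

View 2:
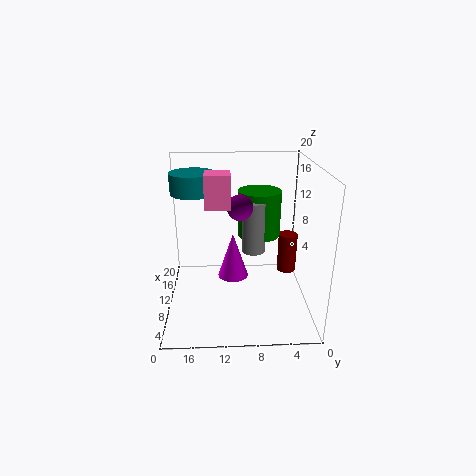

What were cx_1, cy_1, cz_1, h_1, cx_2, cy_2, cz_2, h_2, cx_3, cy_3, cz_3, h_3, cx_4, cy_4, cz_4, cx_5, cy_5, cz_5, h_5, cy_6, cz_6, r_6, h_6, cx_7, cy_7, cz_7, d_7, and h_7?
cx_1 = 16.5; cy_1 = 10.5; cz_1 = 0.25; h_1 = 7.5; cx_2 = 13; cy_2 = 7.5; cz_2 = 6.5; h_2 = 7.75; cx_3 = 15.25; cy_3 = 6.5; cz_3 = 8.25; h_3 = 7; cx_4 = 9.75; cy_4 = 9.75; cz_4 = 14.5; cx_5 = 15.5; cy_5 = 1.75; cz_5 = 1.75; h_5 = 6.25; cy_6 = 16.25; cz_6 = 15.25; r_6 = 3.25; h_6 = 3; cx_7 = 6.5; cy_7 = 11; cz_7 = 15.25; d_7 = 3.25; h_7 = 4.25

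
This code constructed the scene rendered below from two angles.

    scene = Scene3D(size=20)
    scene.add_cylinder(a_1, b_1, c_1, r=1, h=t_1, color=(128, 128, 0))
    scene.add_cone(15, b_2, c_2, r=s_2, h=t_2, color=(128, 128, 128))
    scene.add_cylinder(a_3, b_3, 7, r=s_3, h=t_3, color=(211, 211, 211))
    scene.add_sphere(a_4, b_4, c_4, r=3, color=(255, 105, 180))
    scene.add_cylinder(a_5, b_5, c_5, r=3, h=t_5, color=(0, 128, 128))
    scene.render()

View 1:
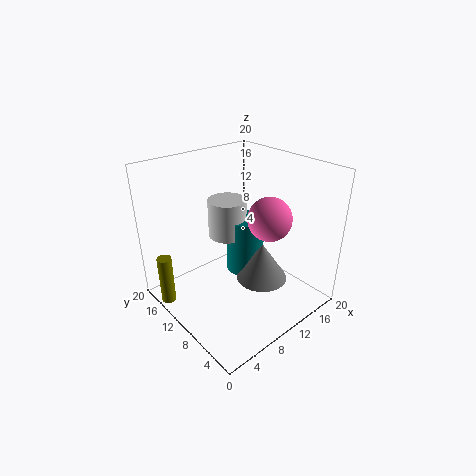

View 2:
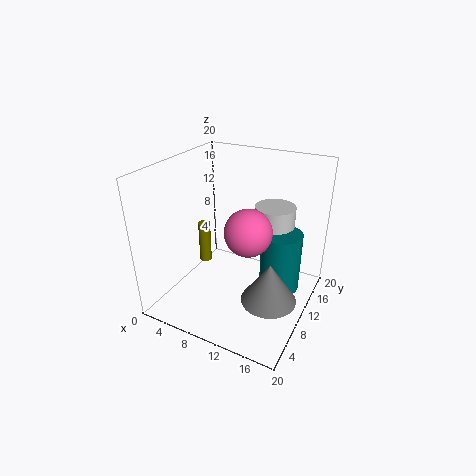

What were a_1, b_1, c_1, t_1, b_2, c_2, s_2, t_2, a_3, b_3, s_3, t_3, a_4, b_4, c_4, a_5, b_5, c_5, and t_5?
a_1 = 1
b_1 = 15
c_1 = 1
t_1 = 7
b_2 = 10
c_2 = 1
s_2 = 4
t_2 = 6
a_3 = 13
b_3 = 16
s_3 = 3
t_3 = 6
a_4 = 13
b_4 = 7
c_4 = 13
a_5 = 15
b_5 = 14
c_5 = 1
t_5 = 9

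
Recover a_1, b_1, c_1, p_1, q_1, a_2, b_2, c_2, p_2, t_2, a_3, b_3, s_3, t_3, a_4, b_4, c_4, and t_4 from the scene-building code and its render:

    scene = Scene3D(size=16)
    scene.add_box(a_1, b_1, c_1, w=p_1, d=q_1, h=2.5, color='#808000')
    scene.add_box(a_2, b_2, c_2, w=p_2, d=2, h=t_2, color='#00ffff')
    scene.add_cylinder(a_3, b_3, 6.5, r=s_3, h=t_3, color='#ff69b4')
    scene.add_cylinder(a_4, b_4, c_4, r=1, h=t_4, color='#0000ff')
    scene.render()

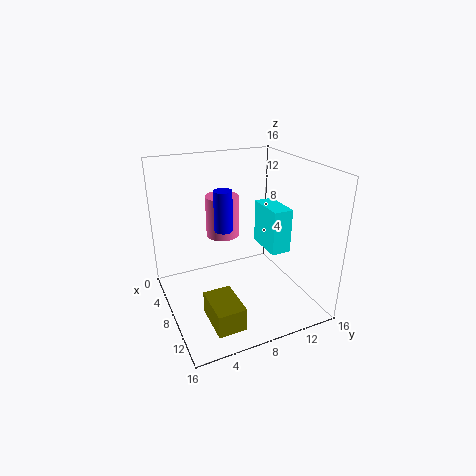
a_1 = 10, b_1 = 3, c_1 = 1, p_1 = 4.5, q_1 = 3, a_2 = 9, b_2 = 9.5, c_2 = 8, p_2 = 4, t_2 = 4.5, a_3 = 3.5, b_3 = 8, s_3 = 2, t_3 = 5, a_4 = 7.5, b_4 = 6.5, c_4 = 9, t_4 = 4.5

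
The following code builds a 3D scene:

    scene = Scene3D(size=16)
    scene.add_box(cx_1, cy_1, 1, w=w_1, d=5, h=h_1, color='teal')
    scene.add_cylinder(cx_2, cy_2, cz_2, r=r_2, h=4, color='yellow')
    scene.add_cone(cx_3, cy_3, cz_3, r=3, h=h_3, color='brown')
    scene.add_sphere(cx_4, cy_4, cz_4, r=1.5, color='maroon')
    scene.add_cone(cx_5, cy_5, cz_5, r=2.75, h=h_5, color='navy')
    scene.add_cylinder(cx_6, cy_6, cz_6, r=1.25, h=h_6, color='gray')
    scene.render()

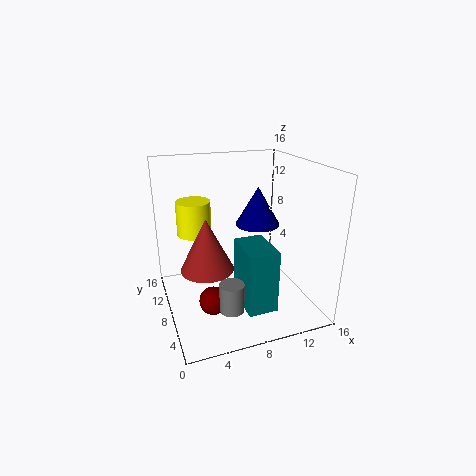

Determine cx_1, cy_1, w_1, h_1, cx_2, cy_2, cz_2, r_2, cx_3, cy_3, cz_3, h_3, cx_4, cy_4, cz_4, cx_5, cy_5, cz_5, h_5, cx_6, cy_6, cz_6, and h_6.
cx_1 = 7.5, cy_1 = 3, w_1 = 3.25, h_1 = 7, cx_2 = 4, cy_2 = 12, cz_2 = 7.5, r_2 = 2, cx_3 = 4.5, cy_3 = 8.5, cz_3 = 4.5, h_3 = 6, cx_4 = 4.25, cy_4 = 5.5, cz_4 = 2.25, cx_5 = 12, cy_5 = 11.75, cz_5 = 7.75, h_5 = 4.75, cx_6 = 5.5, cy_6 = 3, cz_6 = 2.5, h_6 = 3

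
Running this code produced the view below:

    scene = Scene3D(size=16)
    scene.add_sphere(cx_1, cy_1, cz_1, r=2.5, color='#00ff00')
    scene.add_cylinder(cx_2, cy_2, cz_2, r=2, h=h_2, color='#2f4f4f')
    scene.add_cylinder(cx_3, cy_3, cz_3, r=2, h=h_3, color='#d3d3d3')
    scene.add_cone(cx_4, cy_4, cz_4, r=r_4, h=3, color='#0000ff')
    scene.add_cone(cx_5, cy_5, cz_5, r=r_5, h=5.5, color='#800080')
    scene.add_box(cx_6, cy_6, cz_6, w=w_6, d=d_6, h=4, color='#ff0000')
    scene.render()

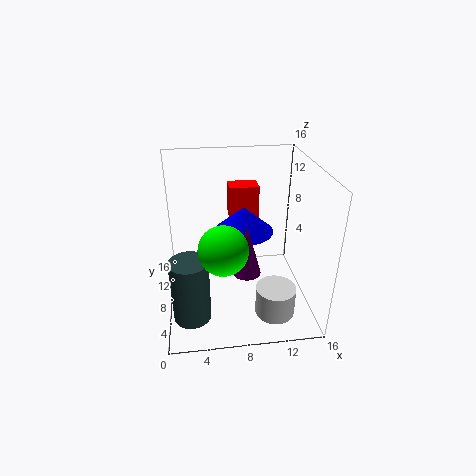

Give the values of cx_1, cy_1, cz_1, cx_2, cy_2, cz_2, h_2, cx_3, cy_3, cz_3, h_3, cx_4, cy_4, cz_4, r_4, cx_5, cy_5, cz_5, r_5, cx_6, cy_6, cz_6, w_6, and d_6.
cx_1 = 6, cy_1 = 4, cz_1 = 9, cx_2 = 2.5, cy_2 = 4, cz_2 = 1, h_2 = 7, cx_3 = 11, cy_3 = 2, cz_3 = 2.5, h_3 = 3, cx_4 = 9, cy_4 = 10.5, cz_4 = 7.5, r_4 = 3.5, cx_5 = 8.5, cy_5 = 5, cz_5 = 5.5, r_5 = 1.5, cx_6 = 7.5, cy_6 = 11.5, cz_6 = 8.5, w_6 = 3.5, d_6 = 2.5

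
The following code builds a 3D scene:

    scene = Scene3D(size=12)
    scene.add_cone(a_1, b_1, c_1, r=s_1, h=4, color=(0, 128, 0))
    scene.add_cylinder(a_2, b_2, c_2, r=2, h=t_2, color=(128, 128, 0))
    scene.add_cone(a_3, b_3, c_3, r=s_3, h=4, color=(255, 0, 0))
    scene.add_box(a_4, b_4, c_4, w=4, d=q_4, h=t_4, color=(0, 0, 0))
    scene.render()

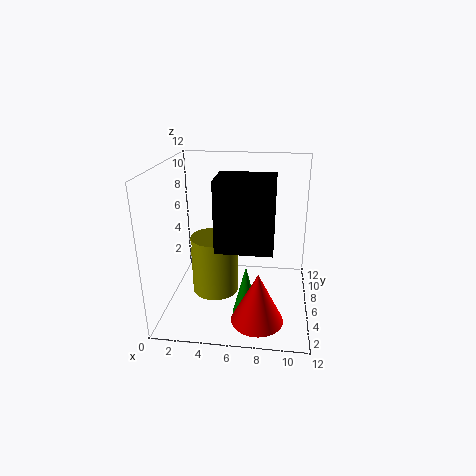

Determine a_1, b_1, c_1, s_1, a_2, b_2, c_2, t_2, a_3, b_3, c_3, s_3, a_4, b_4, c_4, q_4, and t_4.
a_1 = 7; b_1 = 3; c_1 = 1; s_1 = 1; a_2 = 4; b_2 = 6; c_2 = 1; t_2 = 5; a_3 = 8; b_3 = 2; c_3 = 1; s_3 = 2; a_4 = 5; b_4 = 1; c_4 = 7; q_4 = 3; t_4 = 5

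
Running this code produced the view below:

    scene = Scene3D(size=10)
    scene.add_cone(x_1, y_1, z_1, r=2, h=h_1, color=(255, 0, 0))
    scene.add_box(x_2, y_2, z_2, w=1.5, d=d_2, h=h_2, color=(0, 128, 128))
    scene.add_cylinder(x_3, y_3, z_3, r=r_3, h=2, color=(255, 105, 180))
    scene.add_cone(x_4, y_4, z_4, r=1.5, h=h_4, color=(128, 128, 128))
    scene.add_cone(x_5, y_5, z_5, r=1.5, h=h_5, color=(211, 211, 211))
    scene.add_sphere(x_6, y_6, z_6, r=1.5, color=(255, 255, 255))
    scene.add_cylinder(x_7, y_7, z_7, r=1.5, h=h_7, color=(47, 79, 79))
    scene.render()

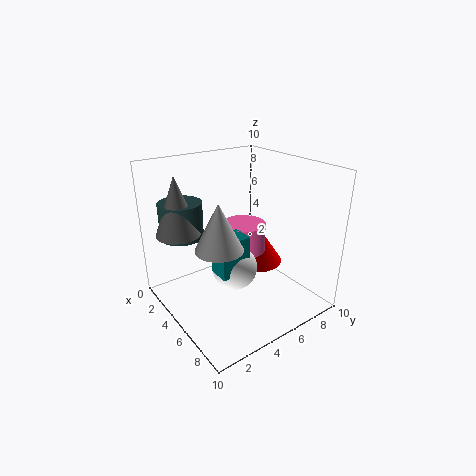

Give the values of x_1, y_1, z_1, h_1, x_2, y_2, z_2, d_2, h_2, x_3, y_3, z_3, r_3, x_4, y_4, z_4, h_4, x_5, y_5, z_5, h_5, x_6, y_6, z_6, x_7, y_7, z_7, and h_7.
x_1 = 4; y_1 = 7.5; z_1 = 2; h_1 = 3; x_2 = 5.5; y_2 = 2.5; z_2 = 3.5; d_2 = 2; h_2 = 2.5; x_3 = 5; y_3 = 5.5; z_3 = 4; r_3 = 1.5; x_4 = 3; y_4 = 1.5; z_4 = 5.5; h_4 = 4; x_5 = 6.5; y_5 = 2.5; z_5 = 5.5; h_5 = 3; x_6 = 6; y_6 = 4; z_6 = 3.5; x_7 = 2.5; y_7 = 2; z_7 = 5; h_7 = 2.5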